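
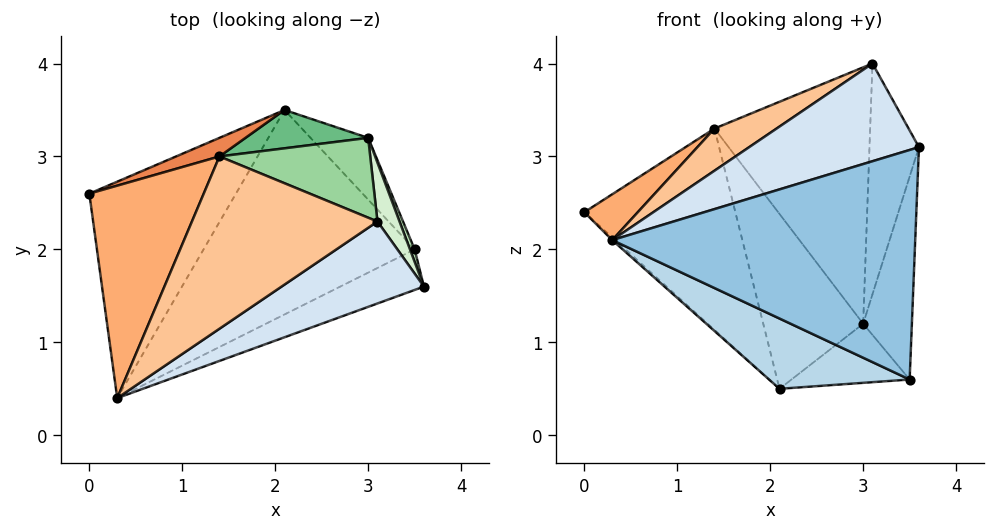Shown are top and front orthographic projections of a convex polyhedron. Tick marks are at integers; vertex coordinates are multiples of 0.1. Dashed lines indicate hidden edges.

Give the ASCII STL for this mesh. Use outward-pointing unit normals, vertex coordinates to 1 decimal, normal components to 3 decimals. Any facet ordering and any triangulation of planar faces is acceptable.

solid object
 facet normal -0.673 0.009 -0.740
  outer loop
   vertex 2.1 3.5 0.5
   vertex 0.3 0.4 2.1
   vertex 0.0 2.6 2.4
  endloop
 endfacet
 facet normal 0.380 -0.911 -0.161
  outer loop
   vertex 3.5 2.0 0.6
   vertex 3.6 1.6 3.1
   vertex 0.3 0.4 2.1
  endloop
 endfacet
 facet normal -0.270 -0.313 -0.910
  outer loop
   vertex 3.5 2.0 0.6
   vertex 0.3 0.4 2.1
   vertex 2.1 3.5 0.5
  endloop
 endfacet
 facet normal 0.084 -0.764 0.640
  outer loop
   vertex 3.1 2.3 4.0
   vertex 0.3 0.4 2.1
   vertex 3.6 1.6 3.1
  endloop
 endfacet
 facet normal -0.325 0.942 0.087
  outer loop
   vertex 1.4 3.0 3.3
   vertex 2.1 3.5 0.5
   vertex 0.0 2.6 2.4
  endloop
 endfacet
 facet normal -0.494 -0.183 0.850
  outer loop
   vertex 1.4 3.0 3.3
   vertex 0.0 2.6 2.4
   vertex 0.3 0.4 2.1
  endloop
 endfacet
 facet normal -0.446 -0.213 0.870
  outer loop
   vertex 1.4 3.0 3.3
   vertex 0.3 0.4 2.1
   vertex 3.1 2.3 4.0
  endloop
 endfacet
 facet normal 0.621 0.542 -0.566
  outer loop
   vertex 3.0 3.2 1.2
   vertex 3.5 2.0 0.6
   vertex 2.1 3.5 0.5
  endloop
 endfacet
 facet normal 0.157 0.965 0.212
  outer loop
   vertex 3.0 3.2 1.2
   vertex 2.1 3.5 0.5
   vertex 1.4 3.0 3.3
  endloop
 endfacet
 facet normal 0.261 0.922 0.287
  outer loop
   vertex 3.0 3.2 1.2
   vertex 1.4 3.0 3.3
   vertex 3.1 2.3 4.0
  endloop
 endfacet
 facet normal 0.927 0.375 0.023
  outer loop
   vertex 3.0 3.2 1.2
   vertex 3.6 1.6 3.1
   vertex 3.5 2.0 0.6
  endloop
 endfacet
 facet normal 0.874 0.470 0.120
  outer loop
   vertex 3.0 3.2 1.2
   vertex 3.1 2.3 4.0
   vertex 3.6 1.6 3.1
  endloop
 endfacet
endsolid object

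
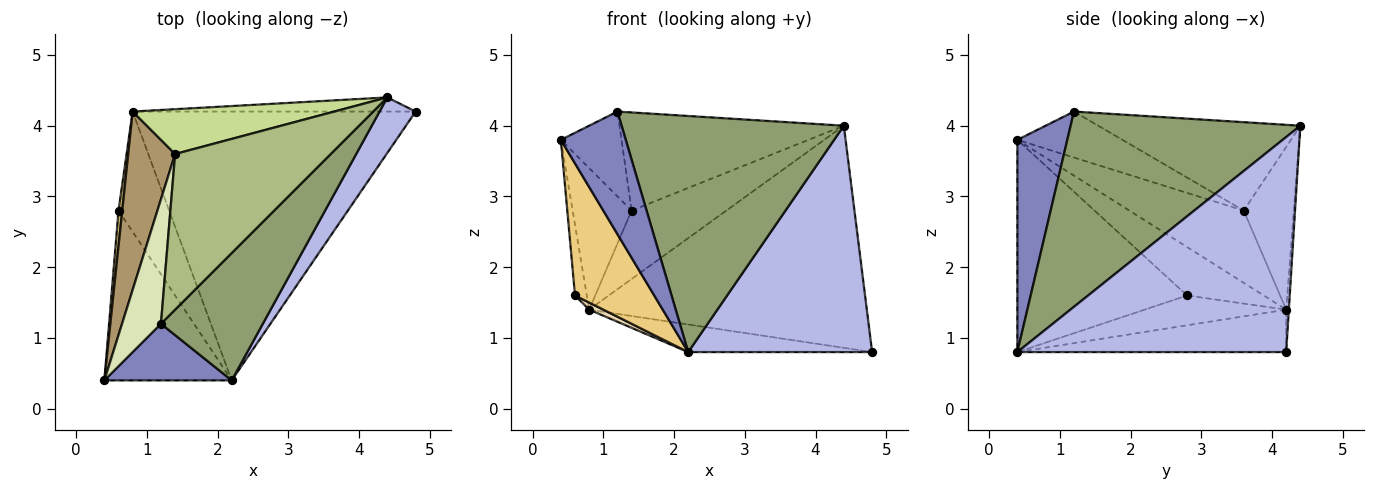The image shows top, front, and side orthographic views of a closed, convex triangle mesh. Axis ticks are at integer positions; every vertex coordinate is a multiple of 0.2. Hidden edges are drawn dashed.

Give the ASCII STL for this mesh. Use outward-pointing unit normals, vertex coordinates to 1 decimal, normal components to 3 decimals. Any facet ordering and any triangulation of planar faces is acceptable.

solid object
 facet normal -0.010 0.998 -0.064
  outer loop
   vertex 0.8 4.2 1.4
   vertex 4.4 4.4 4.0
   vertex 4.8 4.2 0.8
  endloop
 endfacet
 facet normal 0.573 -0.744 0.344
  outer loop
   vertex 2.2 0.4 0.8
   vertex 1.2 1.2 4.2
   vertex 0.4 0.4 3.8
  endloop
 endfacet
 facet normal -0.148 0.101 -0.984
  outer loop
   vertex 2.2 0.4 0.8
   vertex 0.8 4.2 1.4
   vertex 4.8 4.2 0.8
  endloop
 endfacet
 facet normal 0.818 -0.559 0.137
  outer loop
   vertex 2.2 0.4 0.8
   vertex 4.8 4.2 0.8
   vertex 4.4 4.4 4.0
  endloop
 endfacet
 facet normal 0.673 -0.651 0.351
  outer loop
   vertex 2.2 0.4 0.8
   vertex 4.4 4.4 4.0
   vertex 1.2 1.2 4.2
  endloop
 endfacet
 facet normal -0.433 0.481 0.762
  outer loop
   vertex 1.4 3.6 2.8
   vertex 1.2 1.2 4.2
   vertex 4.4 4.4 4.0
  endloop
 endfacet
 facet normal -0.404 0.765 0.501
  outer loop
   vertex 1.4 3.6 2.8
   vertex 4.4 4.4 4.0
   vertex 0.8 4.2 1.4
  endloop
 endfacet
 facet normal -0.699 0.403 0.591
  outer loop
   vertex 1.4 3.6 2.8
   vertex 0.4 0.4 3.8
   vertex 1.2 1.2 4.2
  endloop
 endfacet
 facet normal -0.770 0.397 0.500
  outer loop
   vertex 1.4 3.6 2.8
   vertex 0.8 4.2 1.4
   vertex 0.4 0.4 3.8
  endloop
 endfacet
 facet normal -0.986 0.152 0.076
  outer loop
   vertex 0.6 2.8 1.6
   vertex 0.4 0.4 3.8
   vertex 0.8 4.2 1.4
  endloop
 endfacet
 facet normal -0.796 -0.372 -0.478
  outer loop
   vertex 0.6 2.8 1.6
   vertex 2.2 0.4 0.8
   vertex 0.4 0.4 3.8
  endloop
 endfacet
 facet normal -0.506 -0.051 -0.861
  outer loop
   vertex 0.6 2.8 1.6
   vertex 0.8 4.2 1.4
   vertex 2.2 0.4 0.8
  endloop
 endfacet
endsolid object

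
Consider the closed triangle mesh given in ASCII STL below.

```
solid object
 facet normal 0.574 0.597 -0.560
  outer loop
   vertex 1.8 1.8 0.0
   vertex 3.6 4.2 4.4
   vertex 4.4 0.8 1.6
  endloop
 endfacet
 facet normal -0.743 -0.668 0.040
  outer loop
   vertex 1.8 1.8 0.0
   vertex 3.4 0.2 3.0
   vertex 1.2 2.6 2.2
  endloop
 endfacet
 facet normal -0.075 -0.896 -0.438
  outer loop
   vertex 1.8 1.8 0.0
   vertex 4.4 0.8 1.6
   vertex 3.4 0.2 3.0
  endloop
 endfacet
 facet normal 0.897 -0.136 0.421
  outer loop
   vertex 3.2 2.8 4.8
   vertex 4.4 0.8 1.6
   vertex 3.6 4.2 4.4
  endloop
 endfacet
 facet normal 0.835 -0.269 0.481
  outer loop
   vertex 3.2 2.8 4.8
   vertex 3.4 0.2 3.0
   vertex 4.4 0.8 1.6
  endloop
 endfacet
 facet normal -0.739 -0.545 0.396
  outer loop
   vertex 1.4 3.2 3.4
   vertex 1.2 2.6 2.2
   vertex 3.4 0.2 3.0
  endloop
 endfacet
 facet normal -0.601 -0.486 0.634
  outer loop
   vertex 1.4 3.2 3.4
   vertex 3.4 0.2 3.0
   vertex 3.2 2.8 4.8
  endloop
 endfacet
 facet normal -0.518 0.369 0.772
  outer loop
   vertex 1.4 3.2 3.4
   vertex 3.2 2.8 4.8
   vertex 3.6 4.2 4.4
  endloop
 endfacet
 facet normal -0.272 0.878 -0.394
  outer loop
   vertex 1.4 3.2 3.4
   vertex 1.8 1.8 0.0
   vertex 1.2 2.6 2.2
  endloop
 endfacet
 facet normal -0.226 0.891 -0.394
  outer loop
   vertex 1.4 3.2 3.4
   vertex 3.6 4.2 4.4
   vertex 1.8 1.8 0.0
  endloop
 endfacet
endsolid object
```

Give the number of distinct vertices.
7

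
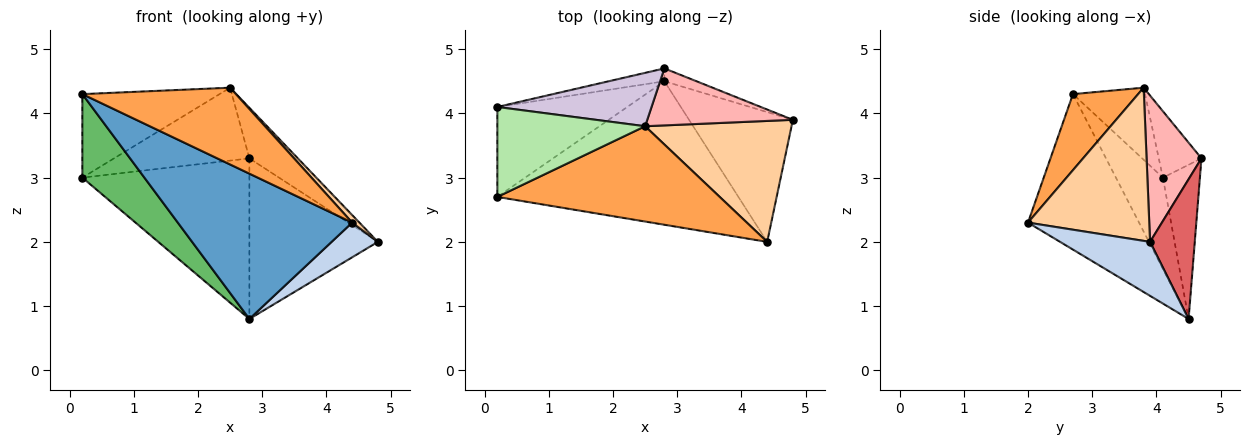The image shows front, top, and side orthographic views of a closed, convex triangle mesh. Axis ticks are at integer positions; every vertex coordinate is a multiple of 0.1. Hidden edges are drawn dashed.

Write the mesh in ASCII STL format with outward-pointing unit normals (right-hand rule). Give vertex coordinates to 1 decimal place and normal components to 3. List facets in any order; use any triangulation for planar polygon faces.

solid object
 facet normal -0.413 -0.648 -0.640
  outer loop
   vertex 2.8 4.5 0.8
   vertex 4.4 2.0 2.3
   vertex 0.2 2.7 4.3
  endloop
 endfacet
 facet normal 0.449 -0.231 -0.863
  outer loop
   vertex 2.8 4.5 0.8
   vertex 4.8 3.9 2.0
   vertex 4.4 2.0 2.3
  endloop
 endfacet
 facet normal 0.257 -0.606 0.752
  outer loop
   vertex 2.5 3.8 4.4
   vertex 0.2 2.7 4.3
   vertex 4.4 2.0 2.3
  endloop
 endfacet
 facet normal 0.722 -0.043 0.690
  outer loop
   vertex 2.5 3.8 4.4
   vertex 4.4 2.0 2.3
   vertex 4.8 3.9 2.0
  endloop
 endfacet
 facet normal -0.458 -0.605 -0.651
  outer loop
   vertex 0.2 4.1 3.0
   vertex 2.8 4.5 0.8
   vertex 0.2 2.7 4.3
  endloop
 endfacet
 facet normal -0.336 0.641 0.690
  outer loop
   vertex 0.2 4.1 3.0
   vertex 0.2 2.7 4.3
   vertex 2.5 3.8 4.4
  endloop
 endfacet
 facet normal 0.328 0.942 -0.075
  outer loop
   vertex 2.8 4.7 3.3
   vertex 4.8 3.9 2.0
   vertex 2.8 4.5 0.8
  endloop
 endfacet
 facet normal 0.601 0.531 0.598
  outer loop
   vertex 2.8 4.7 3.3
   vertex 2.5 3.8 4.4
   vertex 4.8 3.9 2.0
  endloop
 endfacet
 facet normal -0.216 0.973 -0.078
  outer loop
   vertex 2.8 4.7 3.3
   vertex 2.8 4.5 0.8
   vertex 0.2 4.1 3.0
  endloop
 endfacet
 facet normal -0.247 0.782 0.573
  outer loop
   vertex 2.8 4.7 3.3
   vertex 0.2 4.1 3.0
   vertex 2.5 3.8 4.4
  endloop
 endfacet
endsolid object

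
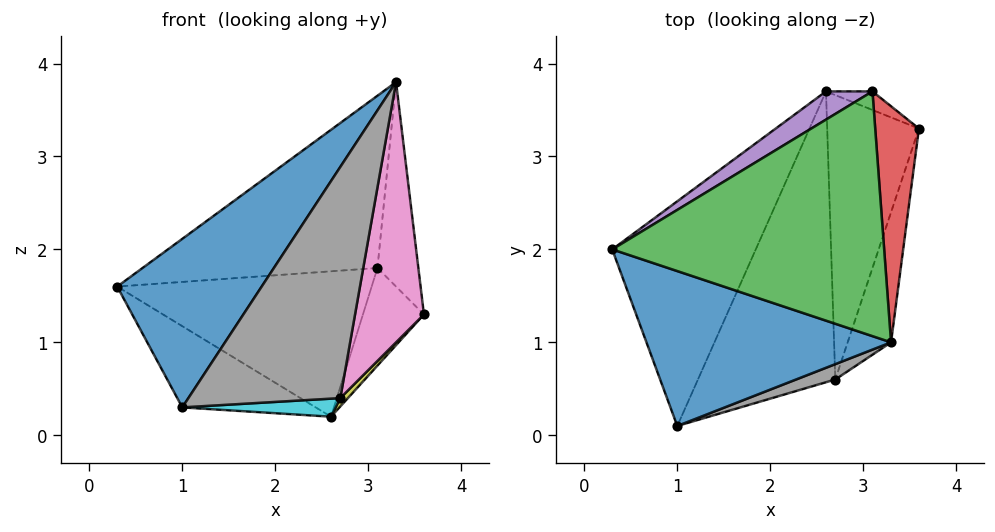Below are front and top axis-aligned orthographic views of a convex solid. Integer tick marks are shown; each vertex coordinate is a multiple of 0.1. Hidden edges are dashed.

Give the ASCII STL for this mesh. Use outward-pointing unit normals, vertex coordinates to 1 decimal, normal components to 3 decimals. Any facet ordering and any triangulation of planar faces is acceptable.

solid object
 facet normal -0.596 -0.591 0.544
  outer loop
   vertex 1.0 0.1 0.3
   vertex 3.3 1.0 3.8
   vertex 0.3 2.0 1.6
  endloop
 endfacet
 facet normal -0.636 0.262 -0.726
  outer loop
   vertex 2.6 3.7 0.2
   vertex 1.0 0.1 0.3
   vertex 0.3 2.0 1.6
  endloop
 endfacet
 facet normal -0.378 0.533 0.757
  outer loop
   vertex 3.1 3.7 1.8
   vertex 0.3 2.0 1.6
   vertex 3.3 1.0 3.8
  endloop
 endfacet
 facet normal 0.788 0.403 0.465
  outer loop
   vertex 3.1 3.7 1.8
   vertex 3.3 1.0 3.8
   vertex 3.6 3.3 1.3
  endloop
 endfacet
 facet normal -0.521 0.838 0.163
  outer loop
   vertex 3.1 3.7 1.8
   vertex 2.6 3.7 0.2
   vertex 0.3 2.0 1.6
  endloop
 endfacet
 facet normal 0.514 0.843 -0.161
  outer loop
   vertex 3.1 3.7 1.8
   vertex 3.6 3.3 1.3
   vertex 2.6 3.7 0.2
  endloop
 endfacet
 facet normal 0.953 -0.272 -0.136
  outer loop
   vertex 2.7 0.6 0.4
   vertex 3.6 3.3 1.3
   vertex 3.3 1.0 3.8
  endloop
 endfacet
 facet normal 0.278 -0.958 0.064
  outer loop
   vertex 2.7 0.6 0.4
   vertex 3.3 1.0 3.8
   vertex 1.0 0.1 0.3
  endloop
 endfacet
 facet normal 0.736 -0.020 -0.676
  outer loop
   vertex 2.7 0.6 0.4
   vertex 2.6 3.7 0.2
   vertex 3.6 3.3 1.3
  endloop
 endfacet
 facet normal 0.077 -0.062 -0.995
  outer loop
   vertex 2.7 0.6 0.4
   vertex 1.0 0.1 0.3
   vertex 2.6 3.7 0.2
  endloop
 endfacet
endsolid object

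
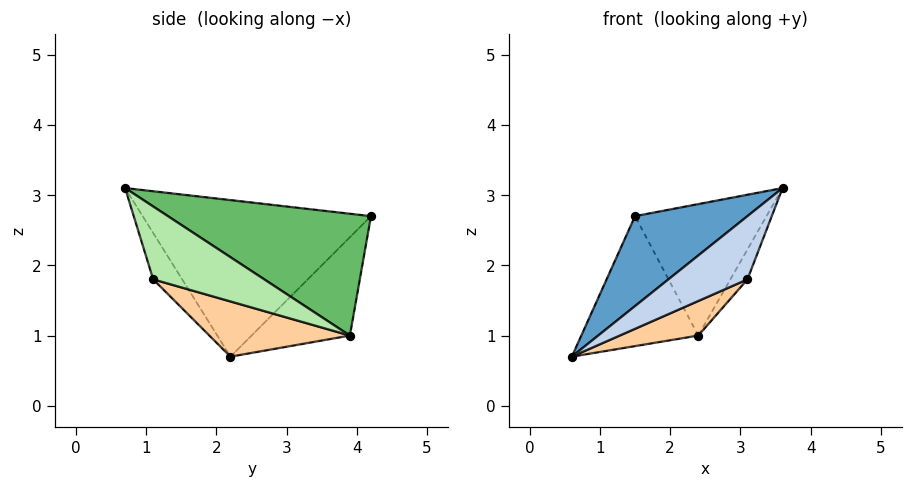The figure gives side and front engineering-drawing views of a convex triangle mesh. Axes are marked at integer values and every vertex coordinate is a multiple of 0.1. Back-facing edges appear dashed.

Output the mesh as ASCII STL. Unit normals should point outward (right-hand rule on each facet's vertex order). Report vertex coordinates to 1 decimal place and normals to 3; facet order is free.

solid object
 facet normal -0.685 -0.337 0.646
  outer loop
   vertex 1.5 4.2 2.7
   vertex 0.6 2.2 0.7
   vertex 3.6 0.7 3.1
  endloop
 endfacet
 facet normal -0.340 -0.928 -0.155
  outer loop
   vertex 3.1 1.1 1.8
   vertex 3.6 0.7 3.1
   vertex 0.6 2.2 0.7
  endloop
 endfacet
 facet normal -0.581 0.691 -0.430
  outer loop
   vertex 2.4 3.9 1.0
   vertex 0.6 2.2 0.7
   vertex 1.5 4.2 2.7
  endloop
 endfacet
 facet normal 0.327 -0.183 -0.927
  outer loop
   vertex 2.4 3.9 1.0
   vertex 3.1 1.1 1.8
   vertex 0.6 2.2 0.7
  endloop
 endfacet
 facet normal 0.793 0.513 0.329
  outer loop
   vertex 2.4 3.9 1.0
   vertex 1.5 4.2 2.7
   vertex 3.6 0.7 3.1
  endloop
 endfacet
 facet normal 0.938 0.144 -0.316
  outer loop
   vertex 2.4 3.9 1.0
   vertex 3.6 0.7 3.1
   vertex 3.1 1.1 1.8
  endloop
 endfacet
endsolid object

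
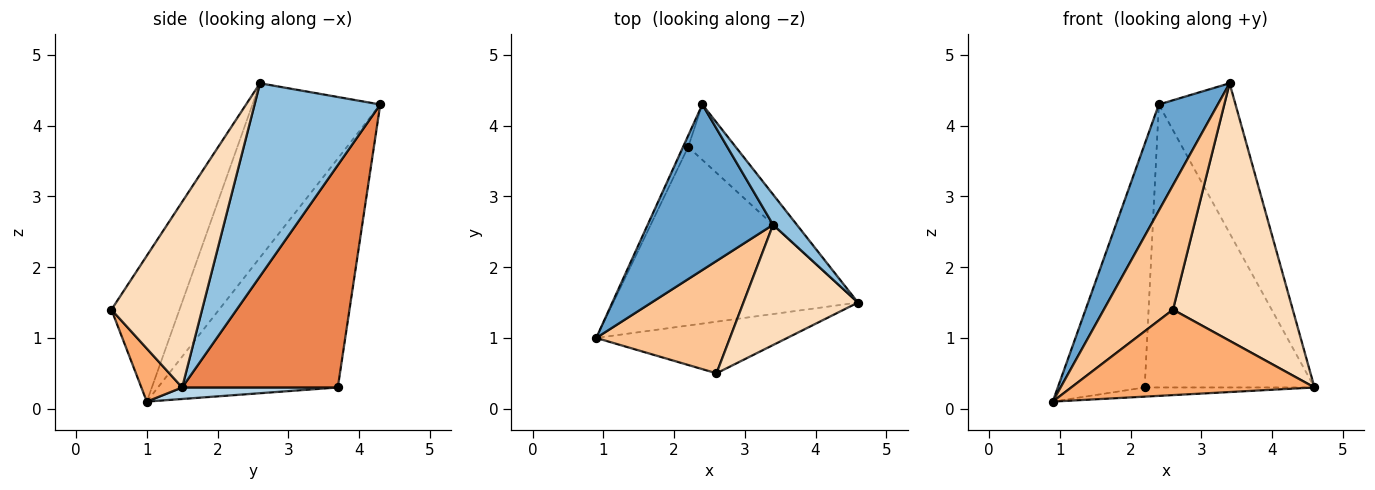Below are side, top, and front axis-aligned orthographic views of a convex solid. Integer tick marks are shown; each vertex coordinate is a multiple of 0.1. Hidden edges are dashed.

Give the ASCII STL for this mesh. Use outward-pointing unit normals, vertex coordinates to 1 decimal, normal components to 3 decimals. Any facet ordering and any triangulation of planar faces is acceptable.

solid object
 facet normal -0.760 -0.351 0.547
  outer loop
   vertex 3.4 2.6 4.6
   vertex 2.4 4.3 4.3
   vertex 0.9 1.0 0.1
  endloop
 endfacet
 facet normal 0.849 0.518 0.104
  outer loop
   vertex 3.4 2.6 4.6
   vertex 4.6 1.5 0.3
   vertex 2.4 4.3 4.3
  endloop
 endfacet
 facet normal 0.047 0.051 -0.998
  outer loop
   vertex 2.2 3.7 0.3
   vertex 4.6 1.5 0.3
   vertex 0.9 1.0 0.1
  endloop
 endfacet
 facet normal -0.900 0.435 -0.020
  outer loop
   vertex 2.2 3.7 0.3
   vertex 0.9 1.0 0.1
   vertex 2.4 4.3 4.3
  endloop
 endfacet
 facet normal 0.669 0.730 -0.143
  outer loop
   vertex 2.2 3.7 0.3
   vertex 2.4 4.3 4.3
   vertex 4.6 1.5 0.3
  endloop
 endfacet
 facet normal 0.142 -0.847 -0.512
  outer loop
   vertex 2.6 0.5 1.4
   vertex 0.9 1.0 0.1
   vertex 4.6 1.5 0.3
  endloop
 endfacet
 facet normal -0.590 -0.599 0.541
  outer loop
   vertex 2.6 0.5 1.4
   vertex 3.4 2.6 4.6
   vertex 0.9 1.0 0.1
  endloop
 endfacet
 facet normal 0.566 -0.747 0.349
  outer loop
   vertex 2.6 0.5 1.4
   vertex 4.6 1.5 0.3
   vertex 3.4 2.6 4.6
  endloop
 endfacet
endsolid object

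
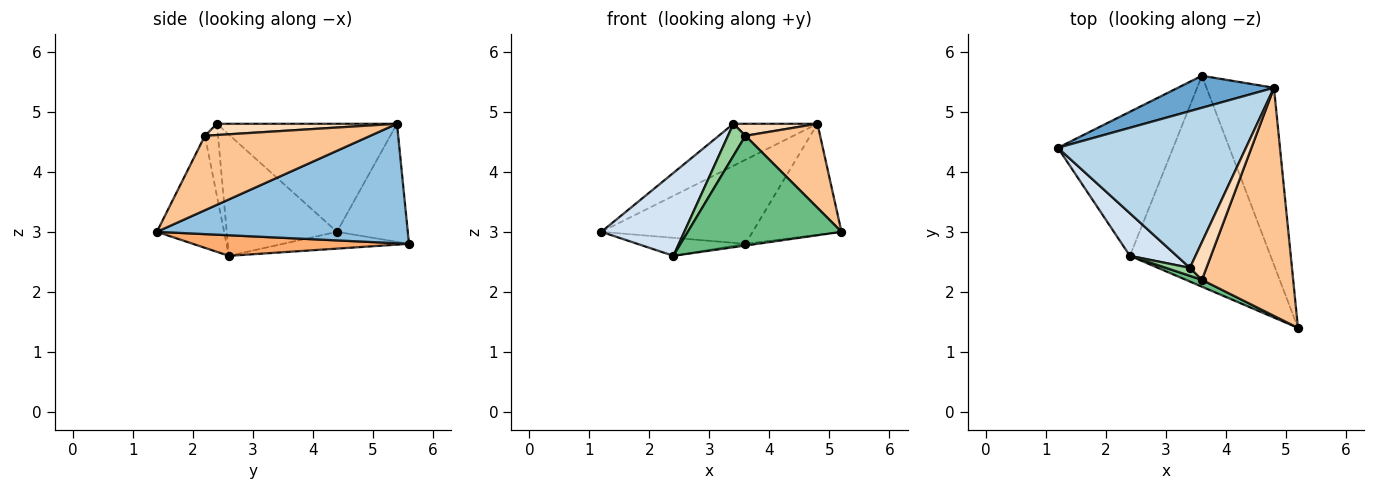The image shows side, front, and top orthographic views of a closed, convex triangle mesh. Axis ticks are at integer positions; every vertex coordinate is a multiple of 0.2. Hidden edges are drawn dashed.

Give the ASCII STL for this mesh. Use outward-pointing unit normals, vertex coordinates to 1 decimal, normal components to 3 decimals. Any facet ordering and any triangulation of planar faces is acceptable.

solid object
 facet normal -0.401 0.856 0.326
  outer loop
   vertex 3.6 5.6 2.8
   vertex 1.2 4.4 3.0
   vertex 4.8 5.4 4.8
  endloop
 endfacet
 facet normal 0.832 0.295 -0.470
  outer loop
   vertex 3.6 5.6 2.8
   vertex 4.8 5.4 4.8
   vertex 5.2 1.4 3.0
  endloop
 endfacet
 facet normal -0.485 0.226 0.845
  outer loop
   vertex 3.4 2.4 4.8
   vertex 4.8 5.4 4.8
   vertex 1.2 4.4 3.0
  endloop
 endfacet
 facet normal -0.764 -0.575 0.295
  outer loop
   vertex 2.4 2.6 2.6
   vertex 3.4 2.4 4.8
   vertex 1.2 4.4 3.0
  endloop
 endfacet
 facet normal -0.143 0.123 -0.982
  outer loop
   vertex 2.4 2.6 2.6
   vertex 1.2 4.4 3.0
   vertex 3.6 5.6 2.8
  endloop
 endfacet
 facet normal 0.145 0.008 -0.989
  outer loop
   vertex 2.4 2.6 2.6
   vertex 3.6 5.6 2.8
   vertex 5.2 1.4 3.0
  endloop
 endfacet
 facet normal 0.608 -0.275 0.745
  outer loop
   vertex 3.6 2.2 4.6
   vertex 5.2 1.4 3.0
   vertex 4.8 5.4 4.8
  endloop
 endfacet
 facet normal 0.545 -0.254 0.799
  outer loop
   vertex 3.6 2.2 4.6
   vertex 4.8 5.4 4.8
   vertex 3.4 2.4 4.8
  endloop
 endfacet
 facet normal -0.400 -0.915 0.057
  outer loop
   vertex 3.6 2.2 4.6
   vertex 2.4 2.6 2.6
   vertex 5.2 1.4 3.0
  endloop
 endfacet
 facet normal -0.588 -0.784 0.196
  outer loop
   vertex 3.6 2.2 4.6
   vertex 3.4 2.4 4.8
   vertex 2.4 2.6 2.6
  endloop
 endfacet
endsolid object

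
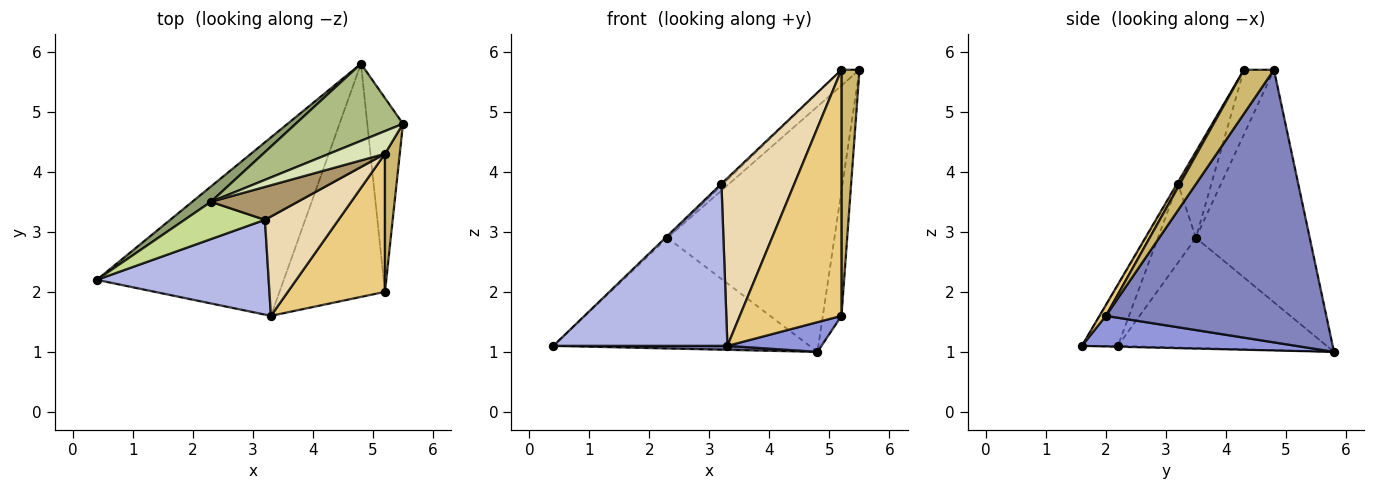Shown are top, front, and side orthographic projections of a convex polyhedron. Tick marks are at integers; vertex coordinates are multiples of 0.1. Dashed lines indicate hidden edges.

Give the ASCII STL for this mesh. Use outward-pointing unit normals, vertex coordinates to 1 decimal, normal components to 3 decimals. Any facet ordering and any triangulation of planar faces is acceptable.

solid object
 facet normal -0.005 -0.022 -1.000
  outer loop
   vertex 4.8 5.8 1.0
   vertex 3.3 1.6 1.1
   vertex 0.4 2.2 1.1
  endloop
 endfacet
 facet normal 0.988 0.084 -0.129
  outer loop
   vertex 5.2 2.0 1.6
   vertex 4.8 5.8 1.0
   vertex 5.5 4.8 5.7
  endloop
 endfacet
 facet normal 0.276 -0.121 -0.953
  outer loop
   vertex 5.2 2.0 1.6
   vertex 3.3 1.6 1.1
   vertex 4.8 5.8 1.0
  endloop
 endfacet
 facet normal -0.176 -0.850 0.497
  outer loop
   vertex 3.2 3.2 3.8
   vertex 0.4 2.2 1.1
   vertex 3.3 1.6 1.1
  endloop
 endfacet
 facet normal -0.628 0.771 0.106
  outer loop
   vertex 2.3 3.5 2.9
   vertex 4.8 5.8 1.0
   vertex 0.4 2.2 1.1
  endloop
 endfacet
 facet normal -0.545 0.800 0.251
  outer loop
   vertex 2.3 3.5 2.9
   vertex 5.5 4.8 5.7
   vertex 4.8 5.8 1.0
  endloop
 endfacet
 facet normal -0.700 0.037 0.713
  outer loop
   vertex 2.3 3.5 2.9
   vertex 0.4 2.2 1.1
   vertex 3.2 3.2 3.8
  endloop
 endfacet
 facet normal -0.689 0.413 0.595
  outer loop
   vertex 5.2 4.3 5.7
   vertex 5.5 4.8 5.7
   vertex 2.3 3.5 2.9
  endloop
 endfacet
 facet normal -0.700 0.040 0.713
  outer loop
   vertex 5.2 4.3 5.7
   vertex 2.3 3.5 2.9
   vertex 3.2 3.2 3.8
  endloop
 endfacet
 facet normal 0.824 -0.494 0.277
  outer loop
   vertex 5.2 4.3 5.7
   vertex 5.2 2.0 1.6
   vertex 5.5 4.8 5.7
  endloop
 endfacet
 facet normal 0.055 -0.871 0.489
  outer loop
   vertex 5.2 4.3 5.7
   vertex 3.3 1.6 1.1
   vertex 5.2 2.0 1.6
  endloop
 endfacet
 facet normal -0.011 -0.860 0.509
  outer loop
   vertex 5.2 4.3 5.7
   vertex 3.2 3.2 3.8
   vertex 3.3 1.6 1.1
  endloop
 endfacet
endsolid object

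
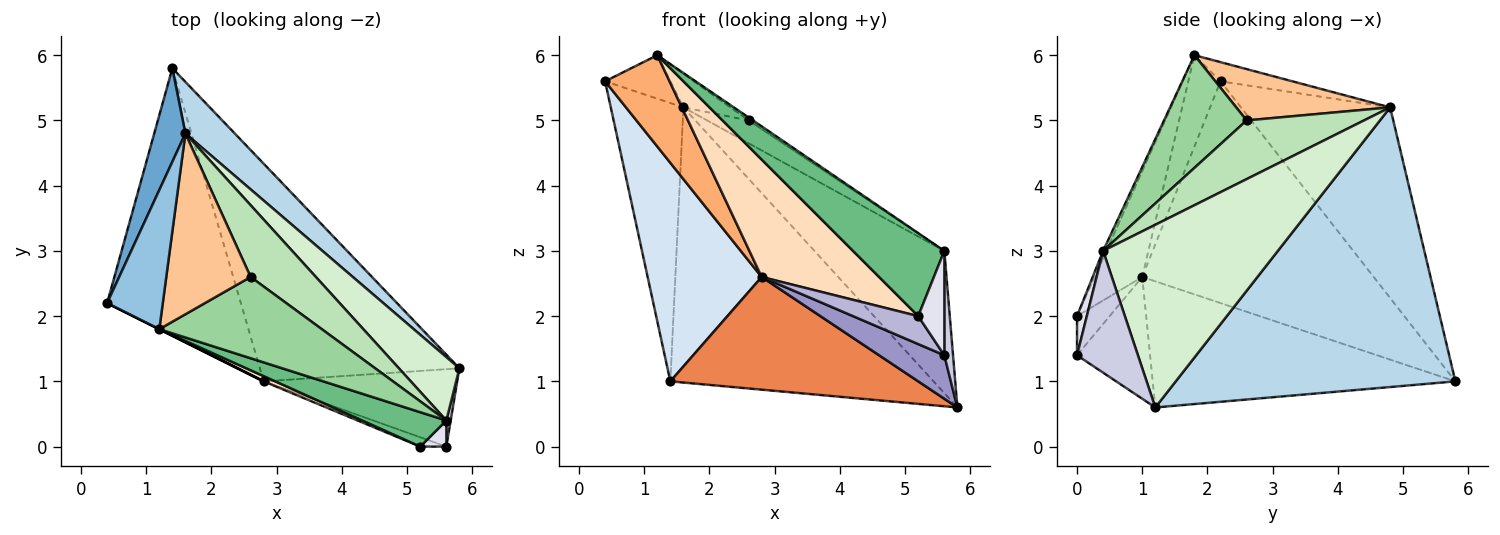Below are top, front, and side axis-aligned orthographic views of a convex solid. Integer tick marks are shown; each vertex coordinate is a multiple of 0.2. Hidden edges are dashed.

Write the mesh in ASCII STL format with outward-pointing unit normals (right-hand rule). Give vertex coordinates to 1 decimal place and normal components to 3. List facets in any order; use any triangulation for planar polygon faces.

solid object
 facet normal -0.890 0.433 0.145
  outer loop
   vertex 1.6 4.8 5.2
   vertex 1.4 5.8 1.0
   vertex 0.4 2.2 5.6
  endloop
 endfacet
 facet normal -0.312 0.283 0.907
  outer loop
   vertex 1.6 4.8 5.2
   vertex 0.4 2.2 5.6
   vertex 1.2 1.8 6.0
  endloop
 endfacet
 facet normal 0.722 0.680 0.127
  outer loop
   vertex 1.6 4.8 5.2
   vertex 5.8 1.2 0.6
   vertex 1.4 5.8 1.0
  endloop
 endfacet
 facet normal -0.789 -0.389 -0.476
  outer loop
   vertex 2.8 1.0 2.6
   vertex 0.4 2.2 5.6
   vertex 1.4 5.8 1.0
  endloop
 endfacet
 facet normal -0.490 -0.401 -0.774
  outer loop
   vertex 2.8 1.0 2.6
   vertex 1.4 5.8 1.0
   vertex 5.8 1.2 0.6
  endloop
 endfacet
 facet normal -0.447 -0.894 0.000
  outer loop
   vertex 2.8 1.0 2.6
   vertex 1.2 1.8 6.0
   vertex 0.4 2.2 5.6
  endloop
 endfacet
 facet normal 0.513 0.157 0.844
  outer loop
   vertex 2.6 2.6 5.0
   vertex 1.6 4.8 5.2
   vertex 1.2 1.8 6.0
  endloop
 endfacet
 facet normal -0.376 -0.926 0.041
  outer loop
   vertex 5.2 0.0 2.0
   vertex 1.2 1.8 6.0
   vertex 2.8 1.0 2.6
  endloop
 endfacet
 facet normal -0.033 -0.923 0.383
  outer loop
   vertex 5.6 0.4 3.0
   vertex 1.2 1.8 6.0
   vertex 5.2 0.0 2.0
  endloop
 endfacet
 facet normal 0.570 0.030 0.821
  outer loop
   vertex 5.6 0.4 3.0
   vertex 2.6 2.6 5.0
   vertex 1.2 1.8 6.0
  endloop
 endfacet
 facet normal 0.651 0.230 0.723
  outer loop
   vertex 5.6 0.4 3.0
   vertex 1.6 4.8 5.2
   vertex 2.6 2.6 5.0
  endloop
 endfacet
 facet normal 0.776 0.577 0.257
  outer loop
   vertex 5.6 0.4 3.0
   vertex 5.8 1.2 0.6
   vertex 1.6 4.8 5.2
  endloop
 endfacet
 facet normal -0.481 -0.429 -0.764
  outer loop
   vertex 5.6 0.0 1.4
   vertex 2.8 1.0 2.6
   vertex 5.8 1.2 0.6
  endloop
 endfacet
 facet normal -0.429 -0.857 -0.286
  outer loop
   vertex 5.6 0.0 1.4
   vertex 5.2 0.0 2.0
   vertex 2.8 1.0 2.6
  endloop
 endfacet
 facet normal 0.989 -0.141 0.035
  outer loop
   vertex 5.6 0.0 1.4
   vertex 5.8 1.2 0.6
   vertex 5.6 0.4 3.0
  endloop
 endfacet
 facet normal 0.342 -0.912 0.228
  outer loop
   vertex 5.6 0.0 1.4
   vertex 5.6 0.4 3.0
   vertex 5.2 0.0 2.0
  endloop
 endfacet
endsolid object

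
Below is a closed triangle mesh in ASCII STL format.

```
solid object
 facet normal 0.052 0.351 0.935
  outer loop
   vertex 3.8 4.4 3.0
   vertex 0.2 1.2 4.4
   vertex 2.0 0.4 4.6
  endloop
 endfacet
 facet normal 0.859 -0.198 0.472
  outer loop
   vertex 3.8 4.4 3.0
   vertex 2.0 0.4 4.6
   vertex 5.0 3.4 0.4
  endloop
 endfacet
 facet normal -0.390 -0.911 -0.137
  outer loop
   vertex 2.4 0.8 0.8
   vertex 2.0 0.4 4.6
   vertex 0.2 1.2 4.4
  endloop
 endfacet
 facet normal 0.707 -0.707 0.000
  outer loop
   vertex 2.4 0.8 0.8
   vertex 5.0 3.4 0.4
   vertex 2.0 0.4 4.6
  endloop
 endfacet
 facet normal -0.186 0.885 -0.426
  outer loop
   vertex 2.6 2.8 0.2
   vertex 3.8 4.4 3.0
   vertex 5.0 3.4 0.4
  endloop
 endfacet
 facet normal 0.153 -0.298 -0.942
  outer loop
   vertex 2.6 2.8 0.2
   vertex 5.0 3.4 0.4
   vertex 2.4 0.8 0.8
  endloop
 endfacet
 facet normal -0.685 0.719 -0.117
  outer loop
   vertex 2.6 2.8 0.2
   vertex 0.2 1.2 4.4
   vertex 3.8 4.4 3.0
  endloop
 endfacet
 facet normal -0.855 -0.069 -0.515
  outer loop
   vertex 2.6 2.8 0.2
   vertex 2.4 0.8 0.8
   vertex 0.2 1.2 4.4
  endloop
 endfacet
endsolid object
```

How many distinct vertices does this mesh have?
6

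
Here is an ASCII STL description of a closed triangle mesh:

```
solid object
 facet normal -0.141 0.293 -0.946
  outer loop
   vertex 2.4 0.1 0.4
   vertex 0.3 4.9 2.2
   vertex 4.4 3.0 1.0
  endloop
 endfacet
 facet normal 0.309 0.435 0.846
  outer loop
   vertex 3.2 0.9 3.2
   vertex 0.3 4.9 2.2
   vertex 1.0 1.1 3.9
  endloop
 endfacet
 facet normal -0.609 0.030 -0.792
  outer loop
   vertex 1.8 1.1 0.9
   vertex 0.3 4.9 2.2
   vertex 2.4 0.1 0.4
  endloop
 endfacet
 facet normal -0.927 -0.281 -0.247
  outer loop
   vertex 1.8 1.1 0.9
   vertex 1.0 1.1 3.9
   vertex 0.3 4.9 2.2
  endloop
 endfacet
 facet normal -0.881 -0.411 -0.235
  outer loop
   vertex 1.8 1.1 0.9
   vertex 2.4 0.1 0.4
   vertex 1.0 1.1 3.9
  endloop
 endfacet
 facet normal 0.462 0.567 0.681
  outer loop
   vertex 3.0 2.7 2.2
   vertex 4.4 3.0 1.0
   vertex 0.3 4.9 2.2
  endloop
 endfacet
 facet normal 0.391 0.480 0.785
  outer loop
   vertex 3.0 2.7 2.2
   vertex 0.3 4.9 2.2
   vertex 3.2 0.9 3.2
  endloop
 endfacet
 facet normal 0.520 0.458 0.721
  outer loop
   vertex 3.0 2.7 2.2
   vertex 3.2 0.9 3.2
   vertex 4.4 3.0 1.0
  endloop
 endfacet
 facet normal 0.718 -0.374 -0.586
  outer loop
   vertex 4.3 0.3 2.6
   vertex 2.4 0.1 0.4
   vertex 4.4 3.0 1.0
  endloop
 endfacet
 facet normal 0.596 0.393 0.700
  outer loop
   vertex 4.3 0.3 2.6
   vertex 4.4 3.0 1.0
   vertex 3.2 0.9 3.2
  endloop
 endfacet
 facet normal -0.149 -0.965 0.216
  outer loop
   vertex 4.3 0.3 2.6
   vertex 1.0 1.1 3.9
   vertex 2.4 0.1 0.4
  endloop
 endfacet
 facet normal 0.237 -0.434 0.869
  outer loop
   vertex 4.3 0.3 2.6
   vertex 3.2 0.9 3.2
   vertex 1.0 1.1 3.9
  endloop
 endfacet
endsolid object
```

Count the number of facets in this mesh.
12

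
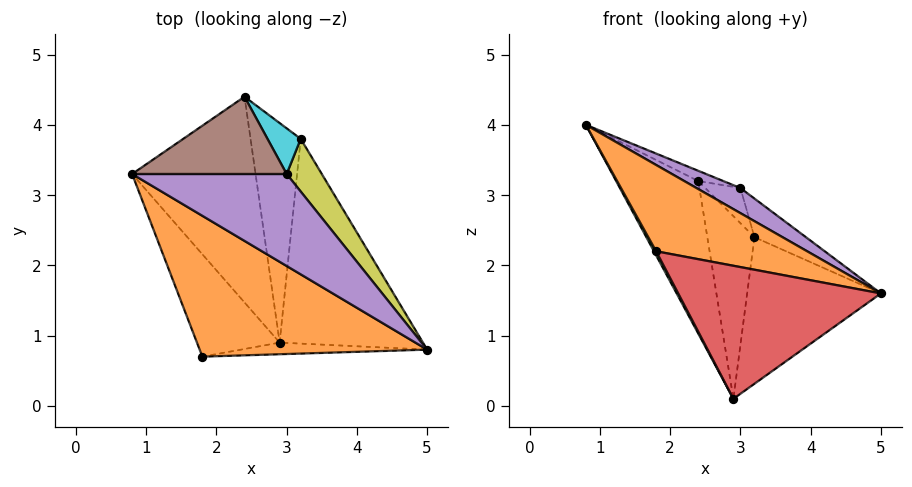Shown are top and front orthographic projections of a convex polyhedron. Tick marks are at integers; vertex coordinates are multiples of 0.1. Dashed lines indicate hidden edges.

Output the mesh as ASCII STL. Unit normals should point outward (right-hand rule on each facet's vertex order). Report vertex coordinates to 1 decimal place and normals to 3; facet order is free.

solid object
 facet normal -0.630 0.463 -0.624
  outer loop
   vertex 2.9 0.9 0.1
   vertex 0.8 3.3 4.0
   vertex 2.4 4.4 3.2
  endloop
 endfacet
 facet normal 0.174 -0.515 0.840
  outer loop
   vertex 1.8 0.7 2.2
   vertex 5.0 0.8 1.6
   vertex 0.8 3.3 4.0
  endloop
 endfacet
 facet normal -0.885 -0.018 -0.465
  outer loop
   vertex 1.8 0.7 2.2
   vertex 0.8 3.3 4.0
   vertex 2.9 0.9 0.1
  endloop
 endfacet
 facet normal 0.015 -0.996 -0.087
  outer loop
   vertex 1.8 0.7 2.2
   vertex 2.9 0.9 0.1
   vertex 5.0 0.8 1.6
  endloop
 endfacet
 facet normal 0.367 -0.245 0.897
  outer loop
   vertex 3.0 3.3 3.1
   vertex 0.8 3.3 4.0
   vertex 5.0 0.8 1.6
  endloop
 endfacet
 facet normal 0.376 0.121 0.919
  outer loop
   vertex 3.0 3.3 3.1
   vertex 2.4 4.4 3.2
   vertex 0.8 3.3 4.0
  endloop
 endfacet
 facet normal 0.520 0.497 -0.695
  outer loop
   vertex 3.2 3.8 2.4
   vertex 5.0 0.8 1.6
   vertex 2.9 0.9 0.1
  endloop
 endfacet
 facet normal -0.278 0.614 -0.738
  outer loop
   vertex 3.2 3.8 2.4
   vertex 2.9 0.9 0.1
   vertex 2.4 4.4 3.2
  endloop
 endfacet
 facet normal 0.802 0.353 0.481
  outer loop
   vertex 3.2 3.8 2.4
   vertex 3.0 3.3 3.1
   vertex 5.0 0.8 1.6
  endloop
 endfacet
 facet normal 0.781 0.381 0.495
  outer loop
   vertex 3.2 3.8 2.4
   vertex 2.4 4.4 3.2
   vertex 3.0 3.3 3.1
  endloop
 endfacet
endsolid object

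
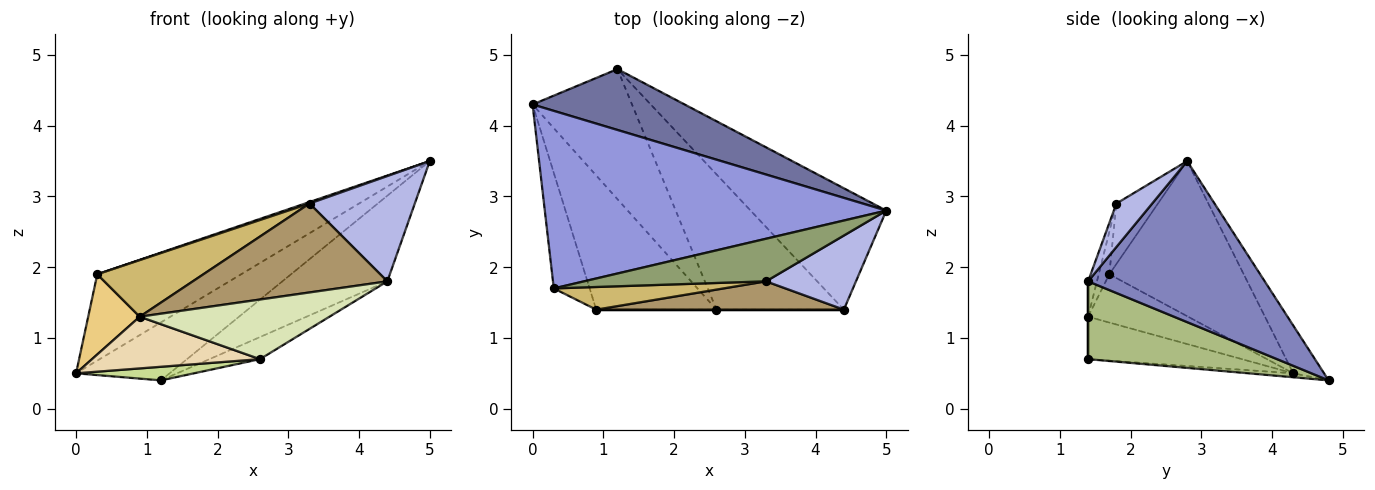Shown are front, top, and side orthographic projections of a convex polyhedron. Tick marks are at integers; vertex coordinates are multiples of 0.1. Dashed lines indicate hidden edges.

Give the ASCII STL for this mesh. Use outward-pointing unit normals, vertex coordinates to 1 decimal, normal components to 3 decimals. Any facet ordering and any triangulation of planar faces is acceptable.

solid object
 facet normal -0.222 0.673 0.706
  outer loop
   vertex 1.2 4.8 0.4
   vertex 0.0 4.3 0.5
   vertex 5.0 2.8 3.5
  endloop
 endfacet
 facet normal 0.696 0.414 -0.587
  outer loop
   vertex 1.2 4.8 0.4
   vertex 5.0 2.8 3.5
   vertex 4.4 1.4 1.8
  endloop
 endfacet
 facet normal -0.378 0.405 0.833
  outer loop
   vertex 0.3 1.7 1.9
   vertex 5.0 2.8 3.5
   vertex 0.0 4.3 0.5
  endloop
 endfacet
 facet normal 0.268 -0.788 0.554
  outer loop
   vertex 3.3 1.8 2.9
   vertex 4.4 1.4 1.8
   vertex 5.0 2.8 3.5
  endloop
 endfacet
 facet normal -0.315 -0.034 0.948
  outer loop
   vertex 3.3 1.8 2.9
   vertex 5.0 2.8 3.5
   vertex 0.3 1.7 1.9
  endloop
 endfacet
 facet normal 0.516 0.138 -0.845
  outer loop
   vertex 2.6 1.4 0.7
   vertex 1.2 4.8 0.4
   vertex 4.4 1.4 1.8
  endloop
 endfacet
 facet normal -0.040 -0.104 -0.994
  outer loop
   vertex 2.6 1.4 0.7
   vertex 0.0 4.3 0.5
   vertex 1.2 4.8 0.4
  endloop
 endfacet
 facet normal 0.000 -1.000 0.000
  outer loop
   vertex 0.9 1.4 1.3
   vertex 2.6 1.4 0.7
   vertex 4.4 1.4 1.8
  endloop
 endfacet
 facet normal -0.043 -0.952 0.303
  outer loop
   vertex 0.9 1.4 1.3
   vertex 4.4 1.4 1.8
   vertex 3.3 1.8 2.9
  endloop
 endfacet
 facet normal -0.092 -0.925 0.370
  outer loop
   vertex 0.9 1.4 1.3
   vertex 3.3 1.8 2.9
   vertex 0.3 1.7 1.9
  endloop
 endfacet
 facet normal -0.742 -0.382 -0.551
  outer loop
   vertex 0.9 1.4 1.3
   vertex 0.3 1.7 1.9
   vertex 0.0 4.3 0.5
  endloop
 endfacet
 facet normal -0.313 -0.342 -0.886
  outer loop
   vertex 0.9 1.4 1.3
   vertex 0.0 4.3 0.5
   vertex 2.6 1.4 0.7
  endloop
 endfacet
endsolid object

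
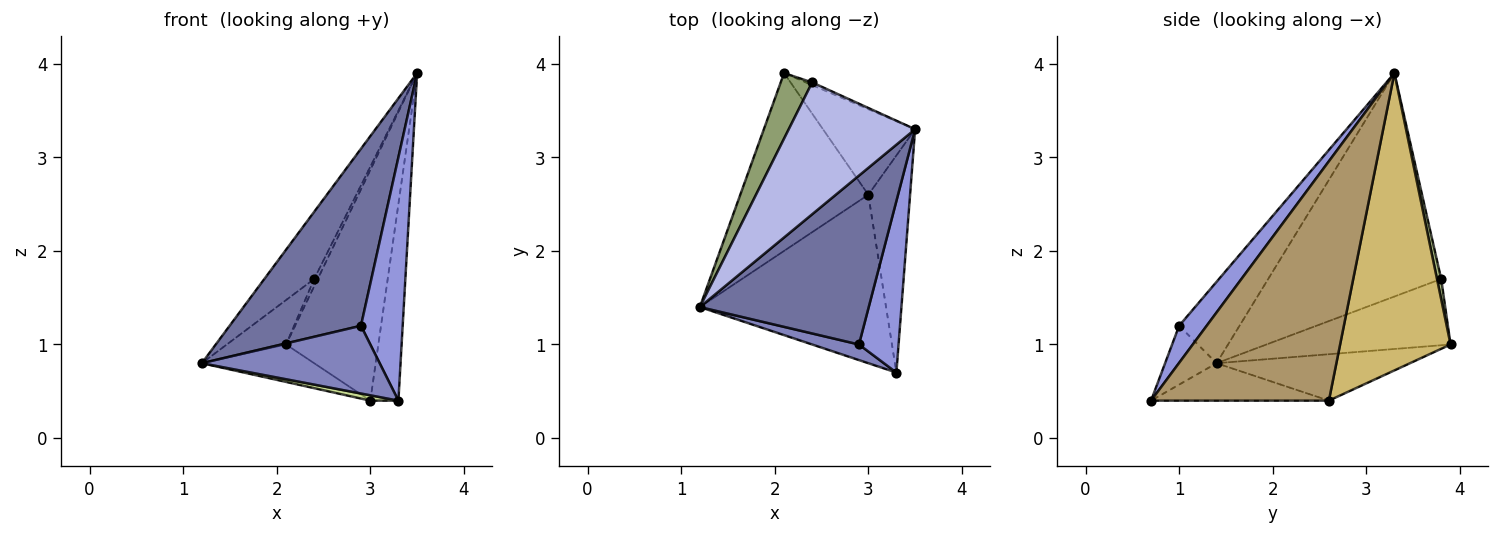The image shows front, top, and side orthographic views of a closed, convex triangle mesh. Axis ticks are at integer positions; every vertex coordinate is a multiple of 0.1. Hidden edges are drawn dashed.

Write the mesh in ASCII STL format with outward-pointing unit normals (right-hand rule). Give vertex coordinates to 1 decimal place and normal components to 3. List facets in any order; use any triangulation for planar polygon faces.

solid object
 facet normal -0.316 -0.687 0.655
  outer loop
   vertex 2.9 1.0 1.2
   vertex 3.5 3.3 3.9
   vertex 1.2 1.4 0.8
  endloop
 endfacet
 facet normal -0.271 -0.938 0.216
  outer loop
   vertex 2.9 1.0 1.2
   vertex 1.2 1.4 0.8
   vertex 3.3 0.7 0.4
  endloop
 endfacet
 facet normal 0.475 -0.719 0.507
  outer loop
   vertex 2.9 1.0 1.2
   vertex 3.3 0.7 0.4
   vertex 3.5 3.3 3.9
  endloop
 endfacet
 facet normal -0.844 0.243 0.477
  outer loop
   vertex 2.4 3.8 1.7
   vertex 1.2 1.4 0.8
   vertex 3.5 3.3 3.9
  endloop
 endfacet
 facet normal -0.867 0.279 0.412
  outer loop
   vertex 2.4 3.8 1.7
   vertex 2.1 3.9 1.0
   vertex 1.2 1.4 0.8
  endloop
 endfacet
 facet normal 0.743 0.629 -0.229
  outer loop
   vertex 2.4 3.8 1.7
   vertex 3.5 3.3 3.9
   vertex 2.1 3.9 1.0
  endloop
 endfacet
 facet normal -0.197 -0.031 -0.980
  outer loop
   vertex 3.0 2.6 0.4
   vertex 3.3 0.7 0.4
   vertex 1.2 1.4 0.8
  endloop
 endfacet
 facet normal -0.334 0.194 -0.922
  outer loop
   vertex 3.0 2.6 0.4
   vertex 1.2 1.4 0.8
   vertex 2.1 3.9 1.0
  endloop
 endfacet
 facet normal 0.973 0.154 -0.170
  outer loop
   vertex 3.0 2.6 0.4
   vertex 3.5 3.3 3.9
   vertex 3.3 0.7 0.4
  endloop
 endfacet
 facet normal 0.747 0.624 -0.231
  outer loop
   vertex 3.0 2.6 0.4
   vertex 2.1 3.9 1.0
   vertex 3.5 3.3 3.9
  endloop
 endfacet
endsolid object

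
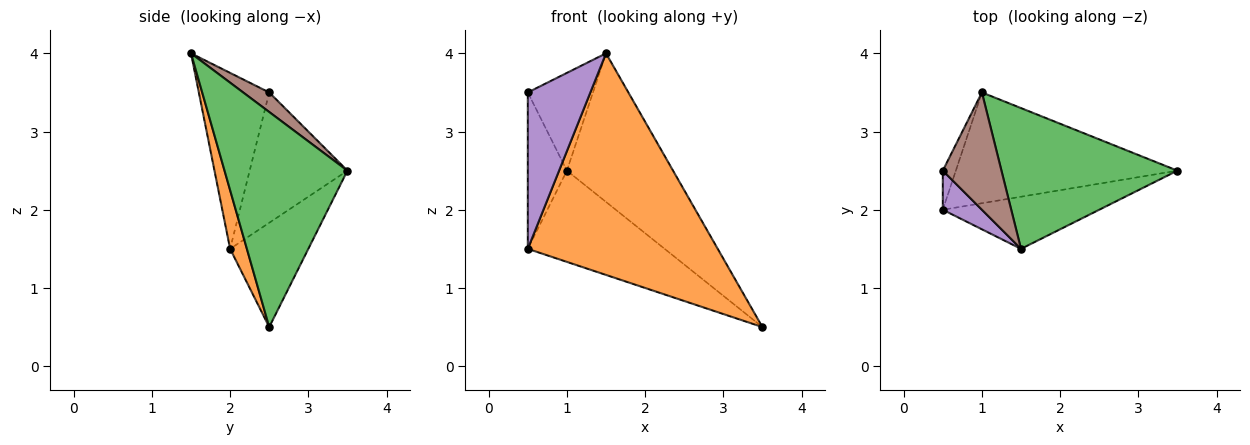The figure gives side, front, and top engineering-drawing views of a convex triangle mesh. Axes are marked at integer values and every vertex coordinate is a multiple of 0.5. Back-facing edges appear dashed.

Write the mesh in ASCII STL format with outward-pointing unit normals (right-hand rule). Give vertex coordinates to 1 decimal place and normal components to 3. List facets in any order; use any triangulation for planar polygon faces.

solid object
 facet normal -0.341 0.598 -0.726
  outer loop
   vertex 1.0 3.5 2.5
   vertex 3.5 2.5 0.5
   vertex 0.5 2.0 1.5
  endloop
 endfacet
 facet normal 0.086 -0.970 -0.228
  outer loop
   vertex 1.5 1.5 4.0
   vertex 0.5 2.0 1.5
   vertex 3.5 2.5 0.5
  endloop
 endfacet
 facet normal 0.643 0.556 0.526
  outer loop
   vertex 1.5 1.5 4.0
   vertex 3.5 2.5 0.5
   vertex 1.0 3.5 2.5
  endloop
 endfacet
 facet normal -0.925 0.370 -0.092
  outer loop
   vertex 0.5 2.5 3.5
   vertex 1.0 3.5 2.5
   vertex 0.5 2.0 1.5
  endloop
 endfacet
 facet normal -0.737 -0.655 0.164
  outer loop
   vertex 0.5 2.5 3.5
   vertex 0.5 2.0 1.5
   vertex 1.5 1.5 4.0
  endloop
 endfacet
 facet normal 0.248 0.620 0.744
  outer loop
   vertex 0.5 2.5 3.5
   vertex 1.5 1.5 4.0
   vertex 1.0 3.5 2.5
  endloop
 endfacet
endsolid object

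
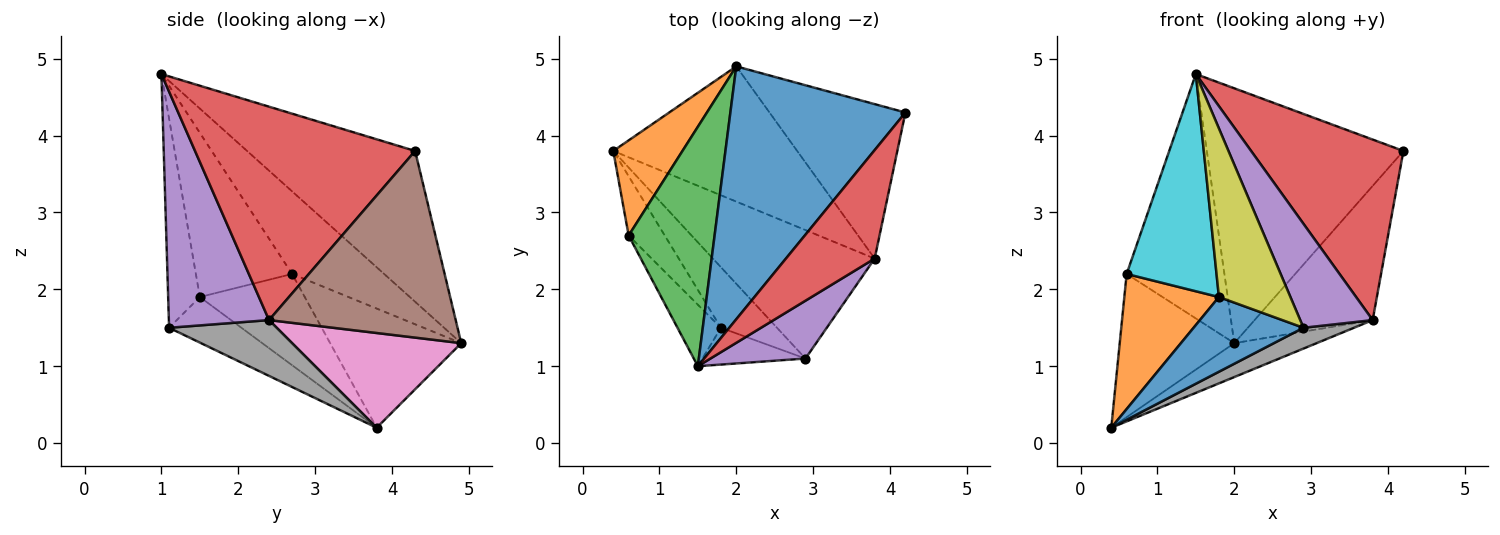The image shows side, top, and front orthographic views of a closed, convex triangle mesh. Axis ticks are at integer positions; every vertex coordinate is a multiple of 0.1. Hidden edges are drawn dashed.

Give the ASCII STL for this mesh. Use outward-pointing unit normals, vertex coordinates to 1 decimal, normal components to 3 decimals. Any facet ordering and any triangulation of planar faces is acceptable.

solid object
 facet normal -0.519 0.607 0.602
  outer loop
   vertex 2.0 4.9 1.3
   vertex 1.5 1.0 4.8
   vertex 4.2 4.3 3.8
  endloop
 endfacet
 facet normal -0.690 0.603 0.401
  outer loop
   vertex 0.6 2.7 2.2
   vertex 2.0 4.9 1.3
   vertex 0.4 3.8 0.2
  endloop
 endfacet
 facet normal -0.558 0.593 0.581
  outer loop
   vertex 0.6 2.7 2.2
   vertex 1.5 1.0 4.8
   vertex 2.0 4.9 1.3
  endloop
 endfacet
 facet normal 0.778 -0.538 0.324
  outer loop
   vertex 3.8 2.4 1.6
   vertex 4.2 4.3 3.8
   vertex 1.5 1.0 4.8
  endloop
 endfacet
 facet normal 0.770 -0.557 0.310
  outer loop
   vertex 3.8 2.4 1.6
   vertex 1.5 1.0 4.8
   vertex 2.9 1.1 1.5
  endloop
 endfacet
 facet normal 0.720 0.455 -0.524
  outer loop
   vertex 3.8 2.4 1.6
   vertex 2.0 4.9 1.3
   vertex 4.2 4.3 3.8
  endloop
 endfacet
 facet normal 0.447 0.218 -0.868
  outer loop
   vertex 3.8 2.4 1.6
   vertex 0.4 3.8 0.2
   vertex 2.0 4.9 1.3
  endloop
 endfacet
 facet normal 0.322 -0.151 -0.934
  outer loop
   vertex 3.8 2.4 1.6
   vertex 2.9 1.1 1.5
   vertex 0.4 3.8 0.2
  endloop
 endfacet
 facet normal -0.397 -0.897 -0.196
  outer loop
   vertex 1.8 1.5 1.9
   vertex 2.9 1.1 1.5
   vertex 1.5 1.0 4.8
  endloop
 endfacet
 facet normal -0.718 -0.670 -0.190
  outer loop
   vertex 1.8 1.5 1.9
   vertex 1.5 1.0 4.8
   vertex 0.6 2.7 2.2
  endloop
 endfacet
 facet normal -0.455 -0.692 -0.561
  outer loop
   vertex 1.8 1.5 1.9
   vertex 0.4 3.8 0.2
   vertex 2.9 1.1 1.5
  endloop
 endfacet
 facet normal -0.713 -0.642 -0.282
  outer loop
   vertex 1.8 1.5 1.9
   vertex 0.6 2.7 2.2
   vertex 0.4 3.8 0.2
  endloop
 endfacet
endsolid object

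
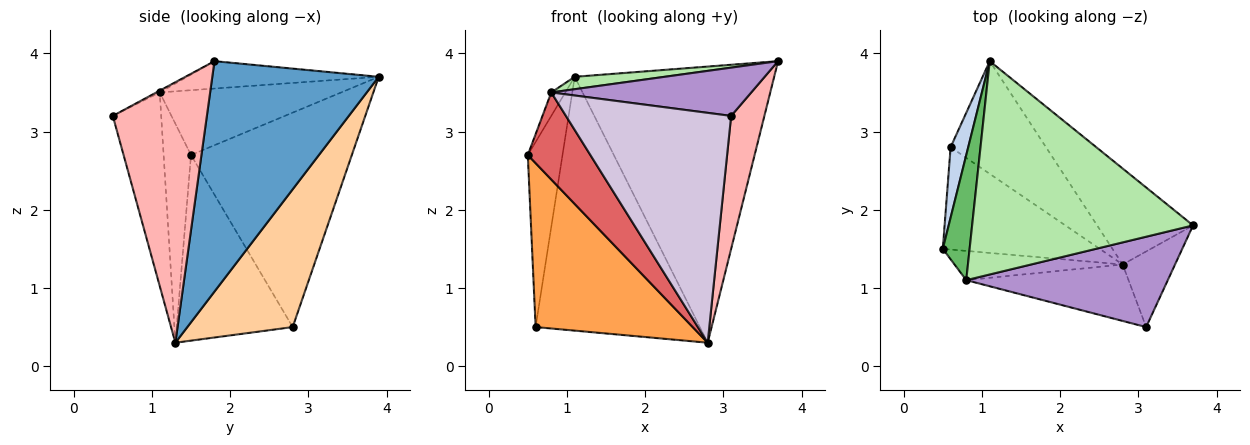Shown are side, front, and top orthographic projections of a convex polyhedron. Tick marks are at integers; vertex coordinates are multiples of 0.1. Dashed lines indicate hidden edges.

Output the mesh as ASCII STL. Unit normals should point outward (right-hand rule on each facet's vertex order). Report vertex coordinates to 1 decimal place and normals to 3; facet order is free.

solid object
 facet normal 0.619 0.742 -0.258
  outer loop
   vertex 2.8 1.3 0.3
   vertex 1.1 3.9 3.7
   vertex 3.7 1.8 3.9
  endloop
 endfacet
 facet normal -0.974 0.210 0.080
  outer loop
   vertex 0.6 2.8 0.5
   vertex 0.5 1.5 2.7
   vertex 1.1 3.9 3.7
  endloop
 endfacet
 facet normal -0.531 -0.719 -0.449
  outer loop
   vertex 0.6 2.8 0.5
   vertex 2.8 1.3 0.3
   vertex 0.5 1.5 2.7
  endloop
 endfacet
 facet normal 0.506 0.788 -0.350
  outer loop
   vertex 0.6 2.8 0.5
   vertex 1.1 3.9 3.7
   vertex 2.8 1.3 0.3
  endloop
 endfacet
 facet normal -0.922 0.072 0.381
  outer loop
   vertex 0.8 1.1 3.5
   vertex 1.1 3.9 3.7
   vertex 0.5 1.5 2.7
  endloop
 endfacet
 facet normal -0.123 -0.058 0.991
  outer loop
   vertex 0.8 1.1 3.5
   vertex 3.7 1.8 3.9
   vertex 1.1 3.9 3.7
  endloop
 endfacet
 facet normal -0.383 -0.876 -0.294
  outer loop
   vertex 0.8 1.1 3.5
   vertex 0.5 1.5 2.7
   vertex 2.8 1.3 0.3
  endloop
 endfacet
 facet normal 0.926 -0.327 -0.186
  outer loop
   vertex 3.1 0.5 3.2
   vertex 2.8 1.3 0.3
   vertex 3.7 1.8 3.9
  endloop
 endfacet
 facet normal -0.008 -0.471 0.882
  outer loop
   vertex 3.1 0.5 3.2
   vertex 3.7 1.8 3.9
   vertex 0.8 1.1 3.5
  endloop
 endfacet
 facet normal -0.274 -0.934 -0.229
  outer loop
   vertex 3.1 0.5 3.2
   vertex 0.8 1.1 3.5
   vertex 2.8 1.3 0.3
  endloop
 endfacet
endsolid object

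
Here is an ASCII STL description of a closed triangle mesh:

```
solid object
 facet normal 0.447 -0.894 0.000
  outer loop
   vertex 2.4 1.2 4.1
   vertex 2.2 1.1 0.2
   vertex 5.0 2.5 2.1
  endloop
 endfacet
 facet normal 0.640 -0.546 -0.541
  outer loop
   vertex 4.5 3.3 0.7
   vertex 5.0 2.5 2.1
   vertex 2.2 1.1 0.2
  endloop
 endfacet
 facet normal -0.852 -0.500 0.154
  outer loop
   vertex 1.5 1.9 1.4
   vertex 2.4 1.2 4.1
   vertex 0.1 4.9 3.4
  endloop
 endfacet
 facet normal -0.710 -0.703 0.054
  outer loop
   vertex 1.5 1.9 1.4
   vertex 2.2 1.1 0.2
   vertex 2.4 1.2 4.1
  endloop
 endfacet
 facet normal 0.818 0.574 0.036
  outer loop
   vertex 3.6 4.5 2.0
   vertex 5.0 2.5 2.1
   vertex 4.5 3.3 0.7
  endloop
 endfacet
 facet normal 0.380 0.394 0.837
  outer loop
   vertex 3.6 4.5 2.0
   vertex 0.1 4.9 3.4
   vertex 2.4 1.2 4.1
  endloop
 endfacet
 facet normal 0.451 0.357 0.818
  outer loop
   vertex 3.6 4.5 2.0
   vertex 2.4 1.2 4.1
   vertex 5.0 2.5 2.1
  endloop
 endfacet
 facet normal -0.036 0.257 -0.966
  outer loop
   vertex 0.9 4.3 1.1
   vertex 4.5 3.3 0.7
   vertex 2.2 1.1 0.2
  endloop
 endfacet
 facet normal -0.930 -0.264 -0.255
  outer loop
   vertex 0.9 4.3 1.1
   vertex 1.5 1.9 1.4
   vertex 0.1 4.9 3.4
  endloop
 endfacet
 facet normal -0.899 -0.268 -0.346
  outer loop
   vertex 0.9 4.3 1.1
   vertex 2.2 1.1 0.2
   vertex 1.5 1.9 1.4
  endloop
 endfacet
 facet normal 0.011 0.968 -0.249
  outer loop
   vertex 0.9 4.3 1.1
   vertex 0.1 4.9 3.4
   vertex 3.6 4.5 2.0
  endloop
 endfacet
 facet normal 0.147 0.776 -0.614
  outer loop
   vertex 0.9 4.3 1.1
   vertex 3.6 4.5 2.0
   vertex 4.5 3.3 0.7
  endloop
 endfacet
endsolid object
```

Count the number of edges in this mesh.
18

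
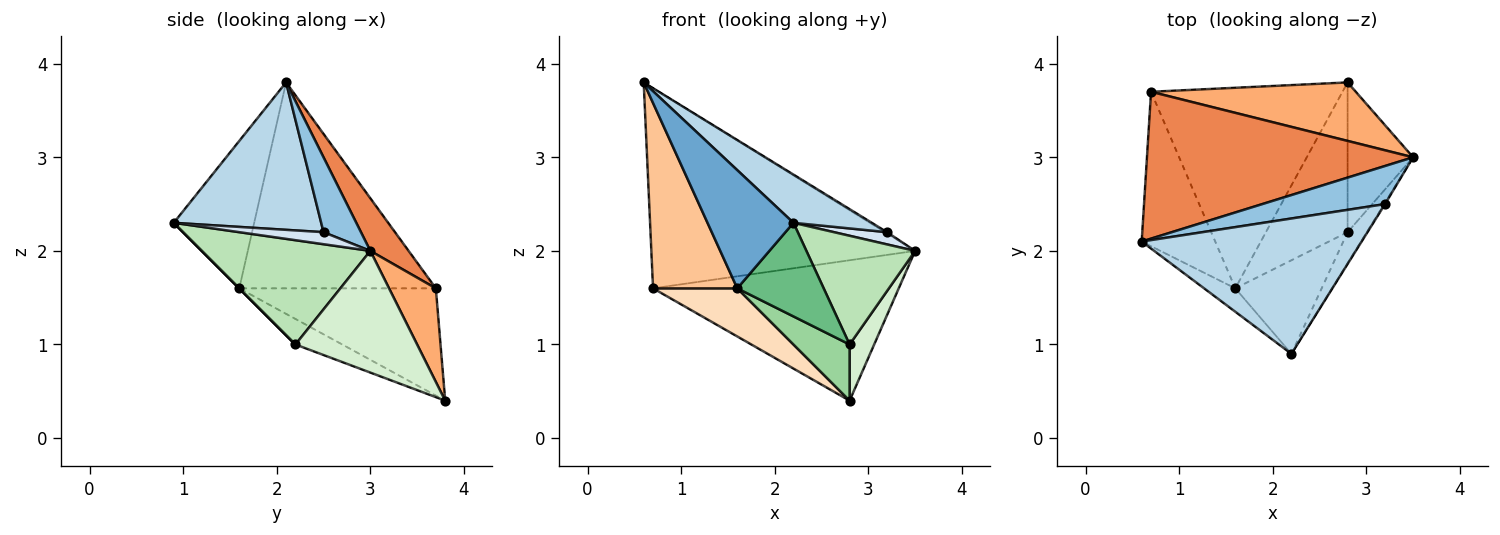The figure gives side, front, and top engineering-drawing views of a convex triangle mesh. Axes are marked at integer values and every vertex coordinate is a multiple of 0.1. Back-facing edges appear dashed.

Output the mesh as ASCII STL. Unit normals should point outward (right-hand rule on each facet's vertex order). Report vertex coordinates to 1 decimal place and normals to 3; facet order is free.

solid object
 facet normal -0.676 -0.723 -0.143
  outer loop
   vertex 1.6 1.6 1.6
   vertex 2.2 0.9 2.3
   vertex 0.6 2.1 3.8
  endloop
 endfacet
 facet normal 0.521 0.029 0.853
  outer loop
   vertex 3.2 2.5 2.2
   vertex 3.5 3.0 2.0
   vertex 0.6 2.1 3.8
  endloop
 endfacet
 facet normal 0.534 -0.284 0.797
  outer loop
   vertex 3.2 2.5 2.2
   vertex 0.6 2.1 3.8
   vertex 2.2 0.9 2.3
  endloop
 endfacet
 facet normal 0.845 -0.532 -0.063
  outer loop
   vertex 3.2 2.5 2.2
   vertex 2.2 0.9 2.3
   vertex 3.5 3.0 2.0
  endloop
 endfacet
 facet normal 0.116 0.801 0.588
  outer loop
   vertex 0.7 3.7 1.6
   vertex 0.6 2.1 3.8
   vertex 3.5 3.0 2.0
  endloop
 endfacet
 facet normal 0.173 0.909 0.379
  outer loop
   vertex 0.7 3.7 1.6
   vertex 3.5 3.0 2.0
   vertex 2.8 3.8 0.4
  endloop
 endfacet
 facet normal -0.873 -0.374 -0.312
  outer loop
   vertex 0.7 3.7 1.6
   vertex 1.6 1.6 1.6
   vertex 0.6 2.1 3.8
  endloop
 endfacet
 facet normal -0.478 -0.205 -0.854
  outer loop
   vertex 0.7 3.7 1.6
   vertex 2.8 3.8 0.4
   vertex 1.6 1.6 1.6
  endloop
 endfacet
 facet normal 0.000 -0.707 -0.707
  outer loop
   vertex 2.8 2.2 1.0
   vertex 2.2 0.9 2.3
   vertex 1.6 1.6 1.6
  endloop
 endfacet
 facet normal -0.281 -0.337 -0.899
  outer loop
   vertex 2.8 2.2 1.0
   vertex 1.6 1.6 1.6
   vertex 2.8 3.8 0.4
  endloop
 endfacet
 facet normal 0.830 -0.536 -0.153
  outer loop
   vertex 2.8 2.2 1.0
   vertex 3.5 3.0 2.0
   vertex 2.2 0.9 2.3
  endloop
 endfacet
 facet normal 0.867 -0.175 -0.467
  outer loop
   vertex 2.8 2.2 1.0
   vertex 2.8 3.8 0.4
   vertex 3.5 3.0 2.0
  endloop
 endfacet
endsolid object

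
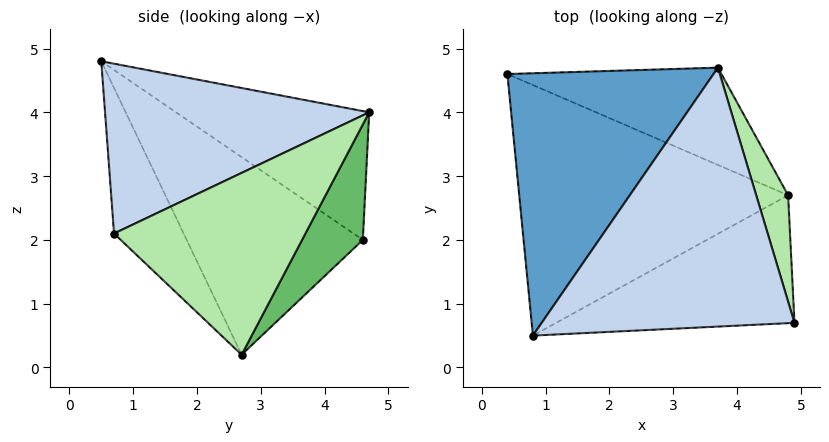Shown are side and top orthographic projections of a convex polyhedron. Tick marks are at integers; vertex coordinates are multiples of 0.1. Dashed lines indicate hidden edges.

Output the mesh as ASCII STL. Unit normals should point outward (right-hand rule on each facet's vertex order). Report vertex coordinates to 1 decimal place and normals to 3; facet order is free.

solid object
 facet normal -0.469 0.467 0.750
  outer loop
   vertex 3.7 4.7 4.0
   vertex 0.4 4.6 2.0
   vertex 0.8 0.5 4.8
  endloop
 endfacet
 facet normal 0.544 -0.221 0.809
  outer loop
   vertex 3.7 4.7 4.0
   vertex 0.8 0.5 4.8
   vertex 4.9 0.7 2.1
  endloop
 endfacet
 facet normal -0.506 -0.520 -0.688
  outer loop
   vertex 4.8 2.7 0.2
   vertex 0.8 0.5 4.8
   vertex 0.4 4.6 2.0
  endloop
 endfacet
 facet normal -0.400 -0.642 -0.655
  outer loop
   vertex 4.8 2.7 0.2
   vertex 4.9 0.7 2.1
   vertex 0.8 0.5 4.8
  endloop
 endfacet
 facet normal 0.218 0.888 -0.404
  outer loop
   vertex 4.8 2.7 0.2
   vertex 0.4 4.6 2.0
   vertex 3.7 4.7 4.0
  endloop
 endfacet
 facet normal 0.963 0.209 0.169
  outer loop
   vertex 4.8 2.7 0.2
   vertex 3.7 4.7 4.0
   vertex 4.9 0.7 2.1
  endloop
 endfacet
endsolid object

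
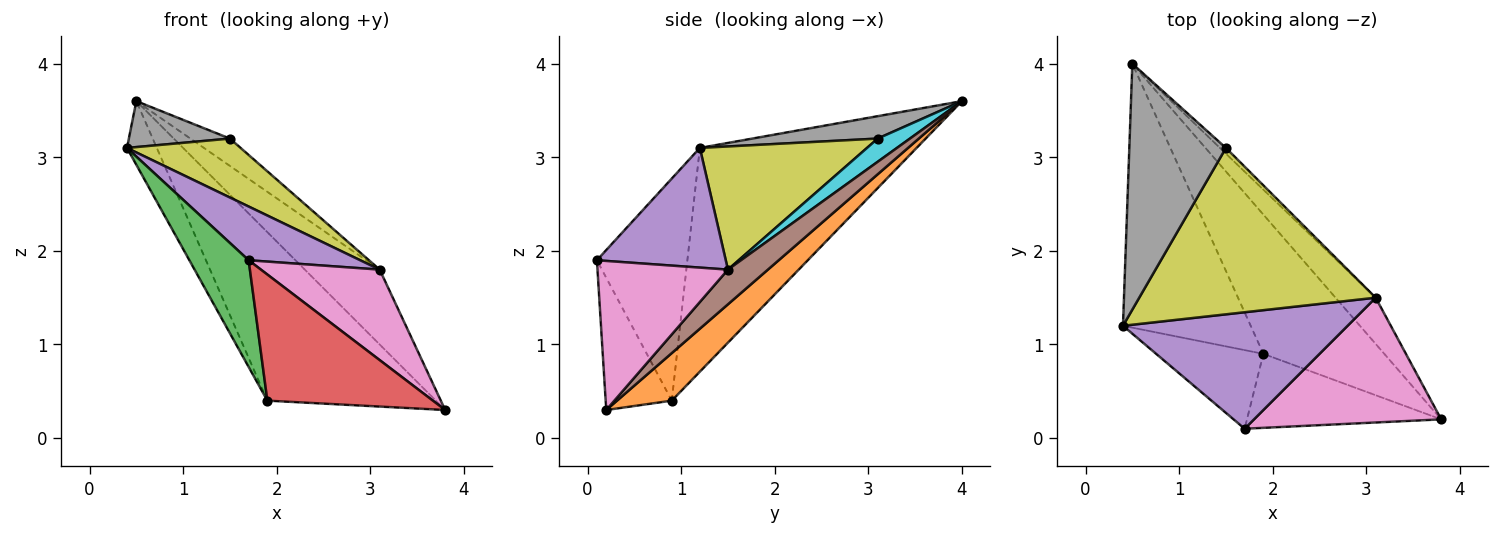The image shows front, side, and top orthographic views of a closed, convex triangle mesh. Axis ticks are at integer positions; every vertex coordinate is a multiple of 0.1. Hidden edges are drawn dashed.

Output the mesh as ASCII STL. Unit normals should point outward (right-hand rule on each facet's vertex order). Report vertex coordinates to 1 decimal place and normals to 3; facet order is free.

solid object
 facet normal -0.862 0.119 -0.492
  outer loop
   vertex 1.9 0.9 0.4
   vertex 0.4 1.2 3.1
   vertex 0.5 4.0 3.6
  endloop
 endfacet
 facet normal 0.243 0.748 -0.618
  outer loop
   vertex 1.9 0.9 0.4
   vertex 0.5 4.0 3.6
   vertex 3.8 0.2 0.3
  endloop
 endfacet
 facet normal -0.776 -0.508 -0.374
  outer loop
   vertex 1.9 0.9 0.4
   vertex 1.7 0.1 1.9
   vertex 0.4 1.2 3.1
  endloop
 endfacet
 facet normal -0.326 -0.816 -0.478
  outer loop
   vertex 1.9 0.9 0.4
   vertex 3.8 0.2 0.3
   vertex 1.7 0.1 1.9
  endloop
 endfacet
 facet normal 0.435 -0.377 0.817
  outer loop
   vertex 3.1 1.5 1.8
   vertex 0.4 1.2 3.1
   vertex 1.7 0.1 1.9
  endloop
 endfacet
 facet normal 0.414 0.775 -0.478
  outer loop
   vertex 3.1 1.5 1.8
   vertex 3.8 0.2 0.3
   vertex 0.5 4.0 3.6
  endloop
 endfacet
 facet normal 0.542 -0.493 0.680
  outer loop
   vertex 3.1 1.5 1.8
   vertex 1.7 0.1 1.9
   vertex 3.8 0.2 0.3
  endloop
 endfacet
 facet normal 0.222 -0.179 0.958
  outer loop
   vertex 1.5 3.1 3.2
   vertex 0.5 4.0 3.6
   vertex 0.4 1.2 3.1
  endloop
 endfacet
 facet normal 0.441 -0.300 0.846
  outer loop
   vertex 1.5 3.1 3.2
   vertex 0.4 1.2 3.1
   vertex 3.1 1.5 1.8
  endloop
 endfacet
 facet normal 0.624 0.765 -0.161
  outer loop
   vertex 1.5 3.1 3.2
   vertex 3.1 1.5 1.8
   vertex 0.5 4.0 3.6
  endloop
 endfacet
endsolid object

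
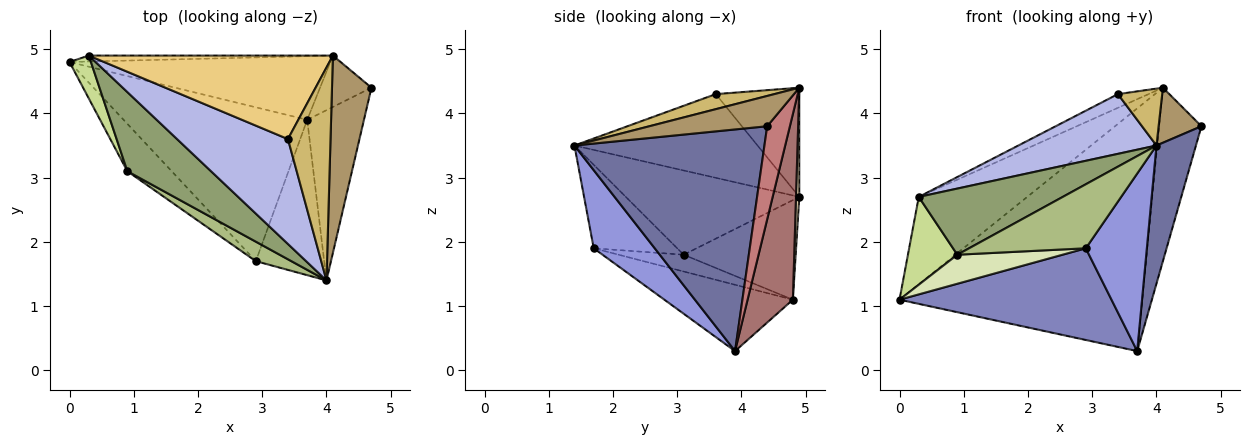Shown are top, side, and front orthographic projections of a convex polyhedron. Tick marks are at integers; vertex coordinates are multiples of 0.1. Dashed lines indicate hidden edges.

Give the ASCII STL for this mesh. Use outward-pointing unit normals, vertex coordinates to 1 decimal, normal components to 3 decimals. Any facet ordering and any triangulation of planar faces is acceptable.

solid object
 facet normal 0.950 -0.197 -0.243
  outer loop
   vertex 3.7 3.9 0.3
   vertex 4.7 4.4 3.8
   vertex 4.0 1.4 3.5
  endloop
 endfacet
 facet normal -0.296 -0.489 -0.820
  outer loop
   vertex 2.9 1.7 1.9
   vertex 0.0 4.8 1.1
   vertex 3.7 3.9 0.3
  endloop
 endfacet
 facet normal 0.601 -0.601 -0.526
  outer loop
   vertex 2.9 1.7 1.9
   vertex 3.7 3.9 0.3
   vertex 4.0 1.4 3.5
  endloop
 endfacet
 facet normal -0.549 -0.414 0.727
  outer loop
   vertex 3.4 3.6 4.3
   vertex 0.3 4.9 2.7
   vertex 4.0 1.4 3.5
  endloop
 endfacet
 facet normal -0.611 -0.507 0.607
  outer loop
   vertex 0.9 3.1 1.8
   vertex 4.0 1.4 3.5
   vertex 0.3 4.9 2.7
  endloop
 endfacet
 facet normal -0.565 -0.790 0.240
  outer loop
   vertex 0.9 3.1 1.8
   vertex 2.9 1.7 1.9
   vertex 4.0 1.4 3.5
  endloop
 endfacet
 facet normal -0.898 -0.396 0.193
  outer loop
   vertex 0.9 3.1 1.8
   vertex 0.3 4.9 2.7
   vertex 0.0 4.8 1.1
  endloop
 endfacet
 facet normal -0.307 -0.497 -0.812
  outer loop
   vertex 0.9 3.1 1.8
   vertex 0.0 4.8 1.1
   vertex 2.9 1.7 1.9
  endloop
 endfacet
 facet normal 0.594 -0.216 0.775
  outer loop
   vertex 4.1 4.9 4.4
   vertex 4.0 1.4 3.5
   vertex 4.7 4.4 3.8
  endloop
 endfacet
 facet normal 0.323 -0.244 0.914
  outer loop
   vertex 4.1 4.9 4.4
   vertex 3.4 3.6 4.3
   vertex 4.0 1.4 3.5
  endloop
 endfacet
 facet normal -0.404 0.148 0.903
  outer loop
   vertex 4.1 4.9 4.4
   vertex 0.3 4.9 2.7
   vertex 3.4 3.6 4.3
  endloop
 endfacet
 facet normal 0.030 0.997 -0.068
  outer loop
   vertex 4.1 4.9 4.4
   vertex 0.0 4.8 1.1
   vertex 0.3 4.9 2.7
  endloop
 endfacet
 facet normal 0.178 0.952 -0.250
  outer loop
   vertex 4.1 4.9 4.4
   vertex 3.7 3.9 0.3
   vertex 0.0 4.8 1.1
  endloop
 endfacet
 facet normal 0.458 0.852 -0.253
  outer loop
   vertex 4.1 4.9 4.4
   vertex 4.7 4.4 3.8
   vertex 3.7 3.9 0.3
  endloop
 endfacet
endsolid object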